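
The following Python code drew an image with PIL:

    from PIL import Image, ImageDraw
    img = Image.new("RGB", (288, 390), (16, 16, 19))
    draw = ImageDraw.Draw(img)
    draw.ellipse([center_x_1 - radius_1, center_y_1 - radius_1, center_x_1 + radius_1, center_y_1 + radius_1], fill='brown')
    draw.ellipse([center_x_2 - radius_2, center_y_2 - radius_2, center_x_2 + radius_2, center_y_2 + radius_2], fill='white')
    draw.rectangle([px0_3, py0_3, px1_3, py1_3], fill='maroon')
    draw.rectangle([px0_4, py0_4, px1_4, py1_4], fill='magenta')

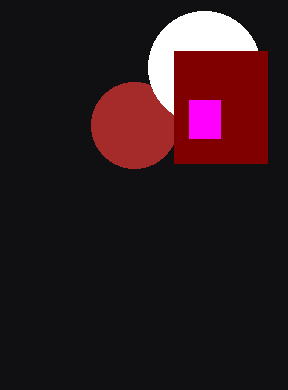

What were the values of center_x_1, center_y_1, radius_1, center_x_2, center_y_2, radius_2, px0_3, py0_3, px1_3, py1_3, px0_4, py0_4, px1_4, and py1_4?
center_x_1 = 134, center_y_1 = 125, radius_1 = 43, center_x_2 = 204, center_y_2 = 67, radius_2 = 56, px0_3 = 174, py0_3 = 51, px1_3 = 267, py1_3 = 163, px0_4 = 189, py0_4 = 100, px1_4 = 220, py1_4 = 138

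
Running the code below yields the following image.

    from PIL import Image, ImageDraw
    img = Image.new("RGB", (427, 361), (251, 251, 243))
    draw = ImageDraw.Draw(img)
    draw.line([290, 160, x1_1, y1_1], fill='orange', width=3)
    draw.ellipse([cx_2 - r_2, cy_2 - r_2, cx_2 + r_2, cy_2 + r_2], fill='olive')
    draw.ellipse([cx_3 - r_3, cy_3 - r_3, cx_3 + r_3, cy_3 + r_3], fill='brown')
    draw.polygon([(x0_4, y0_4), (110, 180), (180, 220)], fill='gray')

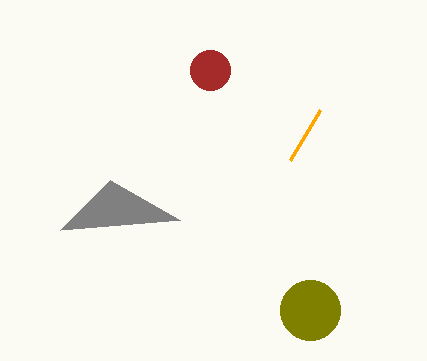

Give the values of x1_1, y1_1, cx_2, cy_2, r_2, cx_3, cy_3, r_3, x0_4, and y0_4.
x1_1 = 320
y1_1 = 110
cx_2 = 310
cy_2 = 310
r_2 = 30
cx_3 = 210
cy_3 = 70
r_3 = 20
x0_4 = 60
y0_4 = 230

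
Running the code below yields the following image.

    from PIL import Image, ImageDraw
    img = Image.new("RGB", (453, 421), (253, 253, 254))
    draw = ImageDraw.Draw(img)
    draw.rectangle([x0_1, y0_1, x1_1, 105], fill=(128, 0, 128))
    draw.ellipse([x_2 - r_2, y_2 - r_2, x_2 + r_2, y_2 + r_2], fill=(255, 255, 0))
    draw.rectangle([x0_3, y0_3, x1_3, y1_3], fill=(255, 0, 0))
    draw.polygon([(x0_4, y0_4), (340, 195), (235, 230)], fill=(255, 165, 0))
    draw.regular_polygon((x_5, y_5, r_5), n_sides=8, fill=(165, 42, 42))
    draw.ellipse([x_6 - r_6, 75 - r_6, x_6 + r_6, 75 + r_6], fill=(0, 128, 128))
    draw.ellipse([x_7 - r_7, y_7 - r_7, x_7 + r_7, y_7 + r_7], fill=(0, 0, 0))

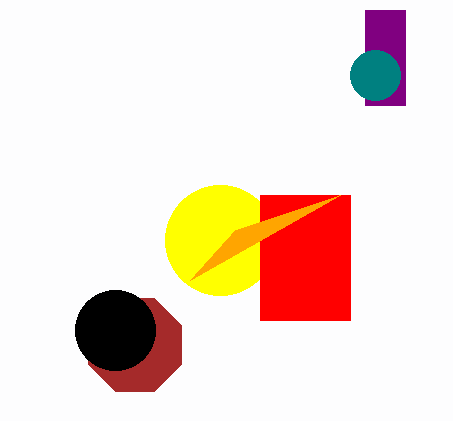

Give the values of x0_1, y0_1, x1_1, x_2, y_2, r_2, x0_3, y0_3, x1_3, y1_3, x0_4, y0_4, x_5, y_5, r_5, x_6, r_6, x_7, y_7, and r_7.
x0_1 = 365; y0_1 = 10; x1_1 = 405; x_2 = 220; y_2 = 240; r_2 = 55; x0_3 = 260; y0_3 = 195; x1_3 = 350; y1_3 = 320; x0_4 = 190; y0_4 = 280; x_5 = 135; y_5 = 345; r_5 = 50; x_6 = 375; r_6 = 25; x_7 = 115; y_7 = 330; r_7 = 40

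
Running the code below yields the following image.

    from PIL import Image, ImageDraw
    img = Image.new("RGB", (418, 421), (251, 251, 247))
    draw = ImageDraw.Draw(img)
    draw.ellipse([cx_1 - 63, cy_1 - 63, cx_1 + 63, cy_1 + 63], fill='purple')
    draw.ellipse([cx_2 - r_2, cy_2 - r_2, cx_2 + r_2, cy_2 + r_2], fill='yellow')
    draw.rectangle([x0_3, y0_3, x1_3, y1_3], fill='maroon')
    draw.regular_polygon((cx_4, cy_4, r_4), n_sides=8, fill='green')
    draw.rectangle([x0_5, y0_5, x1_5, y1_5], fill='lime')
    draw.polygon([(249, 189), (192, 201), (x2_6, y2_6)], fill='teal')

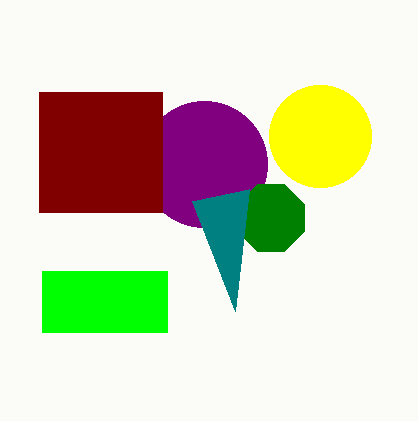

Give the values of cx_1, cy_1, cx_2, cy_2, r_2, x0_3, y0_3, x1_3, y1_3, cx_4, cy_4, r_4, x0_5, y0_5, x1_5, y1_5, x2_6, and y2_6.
cx_1 = 204
cy_1 = 164
cx_2 = 320
cy_2 = 136
r_2 = 51
x0_3 = 39
y0_3 = 92
x1_3 = 162
y1_3 = 212
cx_4 = 271
cy_4 = 218
r_4 = 36
x0_5 = 42
y0_5 = 271
x1_5 = 167
y1_5 = 332
x2_6 = 235
y2_6 = 311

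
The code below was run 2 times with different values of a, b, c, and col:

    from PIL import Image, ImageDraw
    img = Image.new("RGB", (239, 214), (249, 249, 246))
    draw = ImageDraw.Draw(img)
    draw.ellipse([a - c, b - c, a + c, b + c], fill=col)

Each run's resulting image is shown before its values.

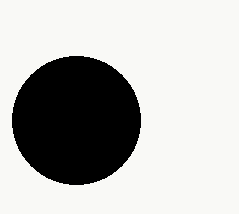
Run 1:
a = 76; b = 120; c = 64; col = 'black'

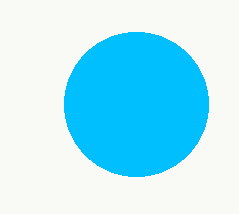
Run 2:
a = 136; b = 104; c = 72; col = 'deepskyblue'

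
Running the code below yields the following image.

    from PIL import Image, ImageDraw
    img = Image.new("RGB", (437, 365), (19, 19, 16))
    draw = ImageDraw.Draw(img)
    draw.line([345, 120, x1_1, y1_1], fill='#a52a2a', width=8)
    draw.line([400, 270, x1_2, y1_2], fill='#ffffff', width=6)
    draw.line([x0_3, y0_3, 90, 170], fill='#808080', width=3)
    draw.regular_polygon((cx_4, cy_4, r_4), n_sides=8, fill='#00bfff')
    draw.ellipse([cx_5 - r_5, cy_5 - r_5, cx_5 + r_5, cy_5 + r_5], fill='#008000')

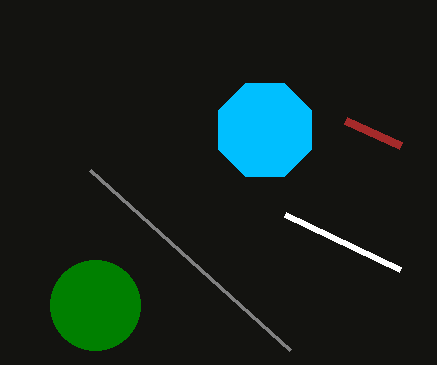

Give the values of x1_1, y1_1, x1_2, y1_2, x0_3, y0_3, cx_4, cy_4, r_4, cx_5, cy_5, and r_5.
x1_1 = 400, y1_1 = 145, x1_2 = 285, y1_2 = 215, x0_3 = 290, y0_3 = 350, cx_4 = 265, cy_4 = 130, r_4 = 50, cx_5 = 95, cy_5 = 305, r_5 = 45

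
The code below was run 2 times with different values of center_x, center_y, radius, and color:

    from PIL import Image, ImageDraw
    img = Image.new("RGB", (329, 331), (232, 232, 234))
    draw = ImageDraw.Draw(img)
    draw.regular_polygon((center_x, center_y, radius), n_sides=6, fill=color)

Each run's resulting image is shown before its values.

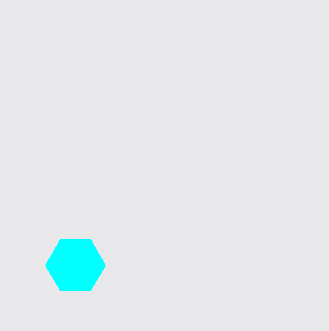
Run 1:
center_x = 75, center_y = 265, radius = 30, color = 'cyan'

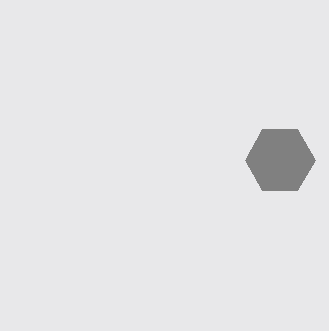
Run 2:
center_x = 280
center_y = 160
radius = 35
color = 'gray'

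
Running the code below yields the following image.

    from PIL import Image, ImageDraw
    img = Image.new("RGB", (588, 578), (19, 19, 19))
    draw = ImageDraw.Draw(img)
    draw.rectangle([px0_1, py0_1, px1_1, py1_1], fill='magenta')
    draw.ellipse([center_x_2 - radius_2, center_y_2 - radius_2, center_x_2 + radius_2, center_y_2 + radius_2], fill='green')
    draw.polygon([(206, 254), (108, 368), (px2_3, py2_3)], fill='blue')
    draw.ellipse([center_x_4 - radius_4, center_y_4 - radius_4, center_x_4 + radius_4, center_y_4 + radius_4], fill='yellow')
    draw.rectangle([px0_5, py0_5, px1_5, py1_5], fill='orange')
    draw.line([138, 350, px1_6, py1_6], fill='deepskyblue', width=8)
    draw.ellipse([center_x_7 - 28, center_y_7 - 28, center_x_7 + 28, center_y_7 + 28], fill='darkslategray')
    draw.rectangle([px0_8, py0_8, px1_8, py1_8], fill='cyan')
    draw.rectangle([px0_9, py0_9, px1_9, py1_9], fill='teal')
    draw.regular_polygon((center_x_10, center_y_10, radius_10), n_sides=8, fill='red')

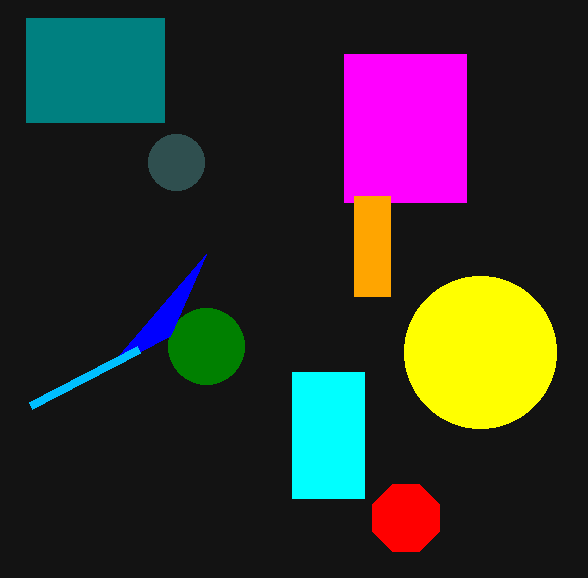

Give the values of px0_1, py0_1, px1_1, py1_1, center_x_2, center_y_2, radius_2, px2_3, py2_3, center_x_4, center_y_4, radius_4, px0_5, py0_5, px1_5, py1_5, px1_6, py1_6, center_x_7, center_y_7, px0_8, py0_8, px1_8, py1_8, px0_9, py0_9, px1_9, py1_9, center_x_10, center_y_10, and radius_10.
px0_1 = 344; py0_1 = 54; px1_1 = 466; py1_1 = 202; center_x_2 = 206; center_y_2 = 346; radius_2 = 38; px2_3 = 170; py2_3 = 336; center_x_4 = 480; center_y_4 = 352; radius_4 = 76; px0_5 = 354; py0_5 = 196; px1_5 = 390; py1_5 = 296; px1_6 = 30; py1_6 = 406; center_x_7 = 176; center_y_7 = 162; px0_8 = 292; py0_8 = 372; px1_8 = 364; py1_8 = 498; px0_9 = 26; py0_9 = 18; px1_9 = 164; py1_9 = 122; center_x_10 = 406; center_y_10 = 518; radius_10 = 36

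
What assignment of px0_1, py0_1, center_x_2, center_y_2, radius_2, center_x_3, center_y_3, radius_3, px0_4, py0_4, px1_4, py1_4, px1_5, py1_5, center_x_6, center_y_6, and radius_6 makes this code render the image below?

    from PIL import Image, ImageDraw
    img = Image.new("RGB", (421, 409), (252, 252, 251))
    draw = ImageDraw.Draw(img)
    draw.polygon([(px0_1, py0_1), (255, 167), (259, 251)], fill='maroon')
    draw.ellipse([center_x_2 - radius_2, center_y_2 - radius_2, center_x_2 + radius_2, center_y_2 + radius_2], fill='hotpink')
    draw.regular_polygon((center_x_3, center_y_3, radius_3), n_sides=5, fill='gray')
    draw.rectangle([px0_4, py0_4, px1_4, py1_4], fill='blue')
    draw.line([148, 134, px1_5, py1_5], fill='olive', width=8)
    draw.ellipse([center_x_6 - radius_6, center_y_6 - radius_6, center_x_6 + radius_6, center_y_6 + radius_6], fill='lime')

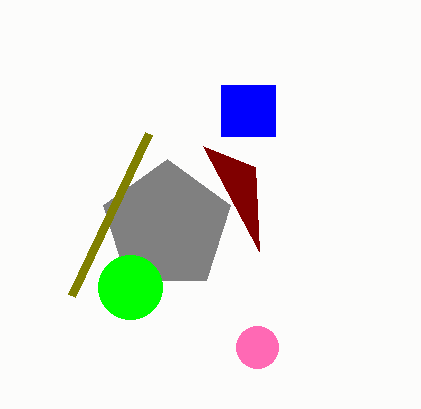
px0_1 = 203; py0_1 = 146; center_x_2 = 257; center_y_2 = 347; radius_2 = 21; center_x_3 = 167; center_y_3 = 226; radius_3 = 67; px0_4 = 221; py0_4 = 85; px1_4 = 275; py1_4 = 136; px1_5 = 71; py1_5 = 296; center_x_6 = 130; center_y_6 = 287; radius_6 = 32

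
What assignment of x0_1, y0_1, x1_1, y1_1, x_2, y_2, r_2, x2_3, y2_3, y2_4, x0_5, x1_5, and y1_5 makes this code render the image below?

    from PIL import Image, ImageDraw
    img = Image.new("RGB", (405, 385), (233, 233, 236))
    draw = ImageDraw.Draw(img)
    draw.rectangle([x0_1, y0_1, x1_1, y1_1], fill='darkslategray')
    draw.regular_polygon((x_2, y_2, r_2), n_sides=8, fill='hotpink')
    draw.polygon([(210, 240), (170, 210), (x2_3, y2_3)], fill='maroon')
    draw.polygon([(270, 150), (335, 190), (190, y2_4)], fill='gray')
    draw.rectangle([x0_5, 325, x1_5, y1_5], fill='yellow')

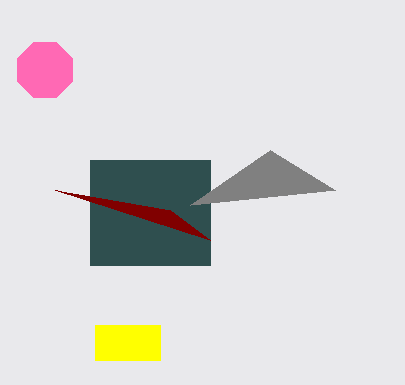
x0_1 = 90, y0_1 = 160, x1_1 = 210, y1_1 = 265, x_2 = 45, y_2 = 70, r_2 = 30, x2_3 = 55, y2_3 = 190, y2_4 = 205, x0_5 = 95, x1_5 = 160, y1_5 = 360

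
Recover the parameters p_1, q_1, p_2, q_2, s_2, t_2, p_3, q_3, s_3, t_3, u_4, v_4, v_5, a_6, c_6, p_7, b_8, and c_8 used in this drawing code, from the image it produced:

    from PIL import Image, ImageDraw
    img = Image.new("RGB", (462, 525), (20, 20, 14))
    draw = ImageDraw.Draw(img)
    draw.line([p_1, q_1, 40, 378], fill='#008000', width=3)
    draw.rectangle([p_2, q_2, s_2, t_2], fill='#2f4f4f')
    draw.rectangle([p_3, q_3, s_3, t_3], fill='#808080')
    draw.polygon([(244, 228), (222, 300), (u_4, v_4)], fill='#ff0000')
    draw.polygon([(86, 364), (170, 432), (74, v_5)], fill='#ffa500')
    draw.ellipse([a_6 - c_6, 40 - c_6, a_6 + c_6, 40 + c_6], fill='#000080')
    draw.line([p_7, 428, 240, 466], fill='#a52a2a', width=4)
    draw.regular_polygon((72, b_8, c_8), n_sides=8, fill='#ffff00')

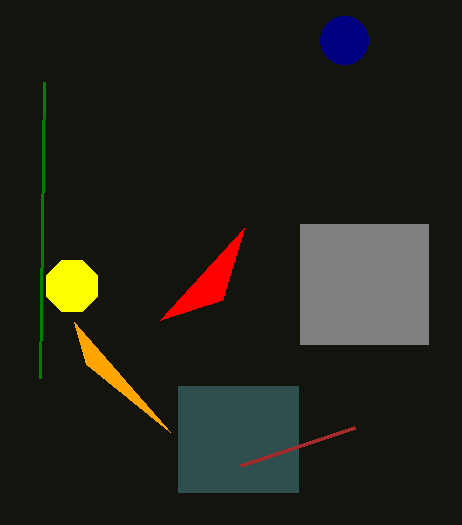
p_1 = 44, q_1 = 82, p_2 = 178, q_2 = 386, s_2 = 298, t_2 = 492, p_3 = 300, q_3 = 224, s_3 = 428, t_3 = 344, u_4 = 160, v_4 = 320, v_5 = 322, a_6 = 344, c_6 = 24, p_7 = 354, b_8 = 286, c_8 = 28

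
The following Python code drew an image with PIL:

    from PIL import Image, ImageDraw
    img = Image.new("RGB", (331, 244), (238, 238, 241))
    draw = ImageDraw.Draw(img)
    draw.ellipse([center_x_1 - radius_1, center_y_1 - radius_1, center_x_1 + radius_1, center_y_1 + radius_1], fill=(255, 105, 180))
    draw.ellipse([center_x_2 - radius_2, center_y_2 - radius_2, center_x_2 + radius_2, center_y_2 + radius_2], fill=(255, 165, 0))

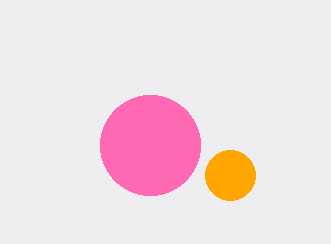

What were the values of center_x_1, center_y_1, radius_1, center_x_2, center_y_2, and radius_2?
center_x_1 = 150; center_y_1 = 145; radius_1 = 50; center_x_2 = 230; center_y_2 = 175; radius_2 = 25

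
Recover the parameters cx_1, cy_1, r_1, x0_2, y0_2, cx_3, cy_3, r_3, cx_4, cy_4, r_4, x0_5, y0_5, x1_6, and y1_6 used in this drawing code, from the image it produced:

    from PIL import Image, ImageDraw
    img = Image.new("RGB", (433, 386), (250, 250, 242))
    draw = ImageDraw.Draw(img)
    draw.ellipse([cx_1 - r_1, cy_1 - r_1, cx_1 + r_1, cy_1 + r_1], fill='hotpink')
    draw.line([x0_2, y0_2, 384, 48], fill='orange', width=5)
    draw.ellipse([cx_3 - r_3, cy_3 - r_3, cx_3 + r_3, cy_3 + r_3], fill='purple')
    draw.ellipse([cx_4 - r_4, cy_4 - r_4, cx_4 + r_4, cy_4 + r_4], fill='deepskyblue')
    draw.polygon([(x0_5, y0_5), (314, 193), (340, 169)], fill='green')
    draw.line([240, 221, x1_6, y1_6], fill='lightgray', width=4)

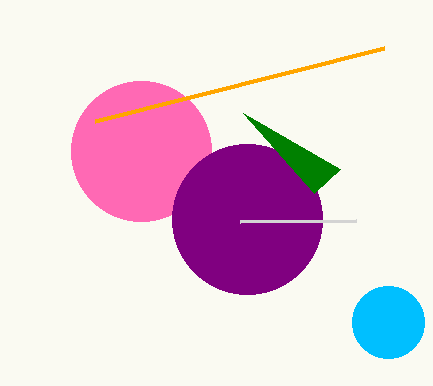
cx_1 = 141
cy_1 = 151
r_1 = 70
x0_2 = 95
y0_2 = 121
cx_3 = 247
cy_3 = 219
r_3 = 75
cx_4 = 388
cy_4 = 322
r_4 = 36
x0_5 = 243
y0_5 = 113
x1_6 = 356
y1_6 = 220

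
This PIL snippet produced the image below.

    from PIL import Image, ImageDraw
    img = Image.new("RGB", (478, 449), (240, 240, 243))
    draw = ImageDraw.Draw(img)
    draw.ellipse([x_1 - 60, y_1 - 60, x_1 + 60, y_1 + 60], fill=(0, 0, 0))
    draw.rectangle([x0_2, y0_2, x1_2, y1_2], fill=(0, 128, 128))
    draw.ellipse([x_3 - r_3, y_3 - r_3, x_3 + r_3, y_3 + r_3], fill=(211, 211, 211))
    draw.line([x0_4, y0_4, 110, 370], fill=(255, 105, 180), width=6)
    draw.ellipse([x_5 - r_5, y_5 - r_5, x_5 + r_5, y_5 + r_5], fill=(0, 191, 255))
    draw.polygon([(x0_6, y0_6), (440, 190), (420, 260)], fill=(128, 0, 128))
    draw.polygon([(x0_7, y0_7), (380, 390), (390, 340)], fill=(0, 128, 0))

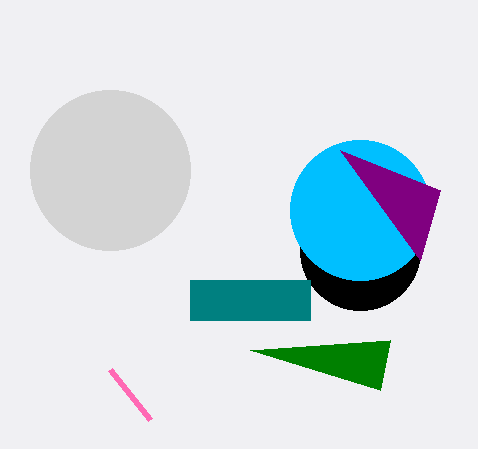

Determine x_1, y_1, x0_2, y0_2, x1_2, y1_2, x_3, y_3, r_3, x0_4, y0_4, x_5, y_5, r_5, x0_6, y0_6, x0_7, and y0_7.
x_1 = 360, y_1 = 250, x0_2 = 190, y0_2 = 280, x1_2 = 310, y1_2 = 320, x_3 = 110, y_3 = 170, r_3 = 80, x0_4 = 150, y0_4 = 420, x_5 = 360, y_5 = 210, r_5 = 70, x0_6 = 340, y0_6 = 150, x0_7 = 250, y0_7 = 350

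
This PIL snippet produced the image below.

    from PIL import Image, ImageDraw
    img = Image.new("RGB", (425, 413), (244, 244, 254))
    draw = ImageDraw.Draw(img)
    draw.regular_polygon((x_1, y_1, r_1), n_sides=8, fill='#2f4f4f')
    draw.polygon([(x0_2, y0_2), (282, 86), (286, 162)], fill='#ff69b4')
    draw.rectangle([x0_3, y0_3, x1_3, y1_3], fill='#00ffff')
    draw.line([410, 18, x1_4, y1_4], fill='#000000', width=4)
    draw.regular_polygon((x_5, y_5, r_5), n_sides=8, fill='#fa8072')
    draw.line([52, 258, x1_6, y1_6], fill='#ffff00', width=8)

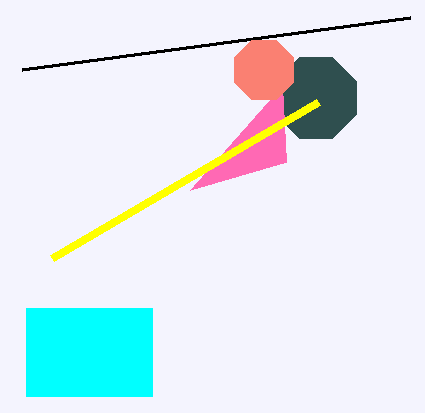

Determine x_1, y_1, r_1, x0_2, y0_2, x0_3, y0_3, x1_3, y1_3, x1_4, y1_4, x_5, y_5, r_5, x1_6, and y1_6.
x_1 = 316, y_1 = 98, r_1 = 44, x0_2 = 190, y0_2 = 190, x0_3 = 26, y0_3 = 308, x1_3 = 152, y1_3 = 396, x1_4 = 22, y1_4 = 70, x_5 = 264, y_5 = 70, r_5 = 32, x1_6 = 318, y1_6 = 102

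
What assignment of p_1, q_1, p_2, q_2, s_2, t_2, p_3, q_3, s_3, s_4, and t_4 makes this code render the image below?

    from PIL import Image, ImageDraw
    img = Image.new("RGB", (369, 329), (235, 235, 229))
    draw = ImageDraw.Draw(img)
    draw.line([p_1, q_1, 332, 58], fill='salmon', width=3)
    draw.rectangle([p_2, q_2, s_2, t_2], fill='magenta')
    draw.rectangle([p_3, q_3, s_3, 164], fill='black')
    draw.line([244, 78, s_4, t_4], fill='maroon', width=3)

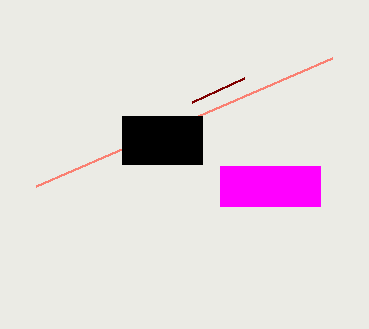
p_1 = 36; q_1 = 186; p_2 = 220; q_2 = 166; s_2 = 320; t_2 = 206; p_3 = 122; q_3 = 116; s_3 = 202; s_4 = 192; t_4 = 102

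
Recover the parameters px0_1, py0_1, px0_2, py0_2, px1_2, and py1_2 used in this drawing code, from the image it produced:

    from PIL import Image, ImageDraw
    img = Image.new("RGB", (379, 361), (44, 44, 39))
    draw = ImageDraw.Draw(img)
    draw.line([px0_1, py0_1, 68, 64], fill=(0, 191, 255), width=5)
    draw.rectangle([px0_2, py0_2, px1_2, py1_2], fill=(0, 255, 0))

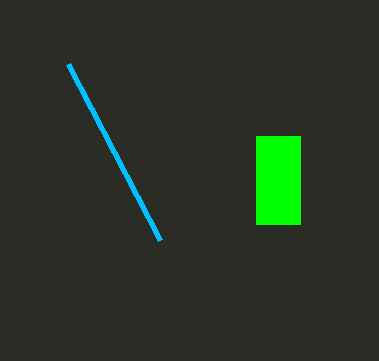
px0_1 = 160
py0_1 = 240
px0_2 = 256
py0_2 = 136
px1_2 = 300
py1_2 = 224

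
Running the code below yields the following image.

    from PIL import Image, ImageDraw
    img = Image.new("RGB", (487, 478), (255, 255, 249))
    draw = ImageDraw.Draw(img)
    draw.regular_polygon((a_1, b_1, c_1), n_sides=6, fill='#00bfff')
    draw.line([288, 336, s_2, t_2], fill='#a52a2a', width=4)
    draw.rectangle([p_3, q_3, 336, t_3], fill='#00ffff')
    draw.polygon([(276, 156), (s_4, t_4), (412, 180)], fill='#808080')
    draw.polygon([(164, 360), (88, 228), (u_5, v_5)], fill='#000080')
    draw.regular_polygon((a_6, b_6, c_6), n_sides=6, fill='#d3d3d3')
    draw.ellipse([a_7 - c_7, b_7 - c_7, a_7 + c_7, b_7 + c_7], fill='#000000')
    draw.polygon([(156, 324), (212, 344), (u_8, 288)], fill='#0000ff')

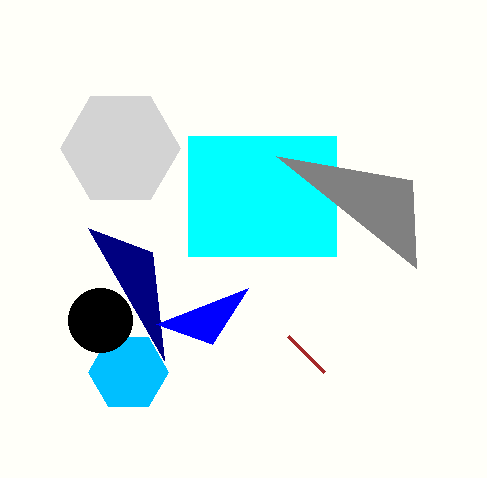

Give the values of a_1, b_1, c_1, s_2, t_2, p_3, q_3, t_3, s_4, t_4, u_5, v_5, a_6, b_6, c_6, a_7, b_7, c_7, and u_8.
a_1 = 128
b_1 = 372
c_1 = 40
s_2 = 324
t_2 = 372
p_3 = 188
q_3 = 136
t_3 = 256
s_4 = 416
t_4 = 268
u_5 = 152
v_5 = 252
a_6 = 120
b_6 = 148
c_6 = 60
a_7 = 100
b_7 = 320
c_7 = 32
u_8 = 248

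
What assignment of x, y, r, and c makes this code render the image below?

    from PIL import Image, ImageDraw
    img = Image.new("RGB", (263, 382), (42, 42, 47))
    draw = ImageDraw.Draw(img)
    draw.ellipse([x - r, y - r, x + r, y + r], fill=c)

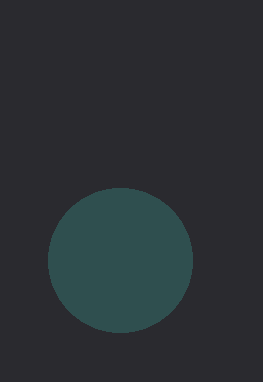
x = 120; y = 260; r = 72; c = 'darkslategray'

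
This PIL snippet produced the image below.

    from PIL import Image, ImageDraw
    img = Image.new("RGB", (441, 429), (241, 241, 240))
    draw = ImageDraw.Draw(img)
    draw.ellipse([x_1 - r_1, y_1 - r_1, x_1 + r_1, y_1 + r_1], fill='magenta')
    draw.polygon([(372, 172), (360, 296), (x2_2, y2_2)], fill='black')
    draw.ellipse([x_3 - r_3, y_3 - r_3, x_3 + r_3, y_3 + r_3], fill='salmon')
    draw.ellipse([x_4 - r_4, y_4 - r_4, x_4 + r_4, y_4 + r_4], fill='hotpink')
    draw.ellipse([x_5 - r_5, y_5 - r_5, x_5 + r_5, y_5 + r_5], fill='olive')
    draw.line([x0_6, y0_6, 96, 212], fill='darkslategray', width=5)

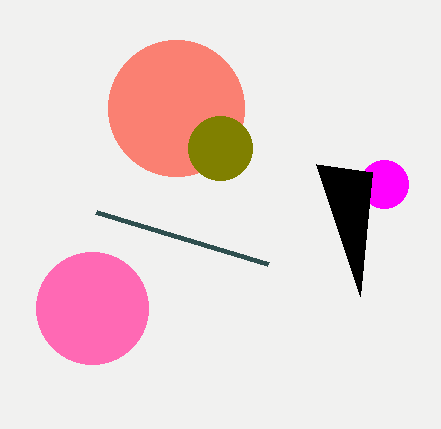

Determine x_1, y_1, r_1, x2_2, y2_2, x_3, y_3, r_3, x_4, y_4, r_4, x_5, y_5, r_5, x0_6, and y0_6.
x_1 = 384
y_1 = 184
r_1 = 24
x2_2 = 316
y2_2 = 164
x_3 = 176
y_3 = 108
r_3 = 68
x_4 = 92
y_4 = 308
r_4 = 56
x_5 = 220
y_5 = 148
r_5 = 32
x0_6 = 268
y0_6 = 264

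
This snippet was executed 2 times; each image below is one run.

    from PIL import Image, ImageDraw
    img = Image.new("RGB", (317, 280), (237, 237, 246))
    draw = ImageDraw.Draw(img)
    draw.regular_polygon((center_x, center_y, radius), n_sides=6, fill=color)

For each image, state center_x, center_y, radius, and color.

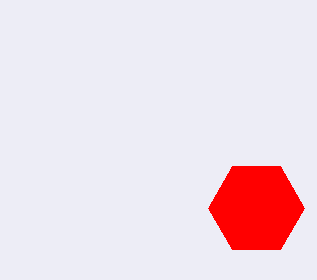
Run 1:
center_x = 256
center_y = 208
radius = 48
color = 'red'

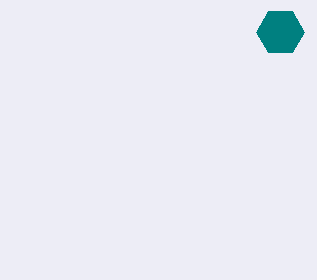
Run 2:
center_x = 280, center_y = 32, radius = 24, color = 'teal'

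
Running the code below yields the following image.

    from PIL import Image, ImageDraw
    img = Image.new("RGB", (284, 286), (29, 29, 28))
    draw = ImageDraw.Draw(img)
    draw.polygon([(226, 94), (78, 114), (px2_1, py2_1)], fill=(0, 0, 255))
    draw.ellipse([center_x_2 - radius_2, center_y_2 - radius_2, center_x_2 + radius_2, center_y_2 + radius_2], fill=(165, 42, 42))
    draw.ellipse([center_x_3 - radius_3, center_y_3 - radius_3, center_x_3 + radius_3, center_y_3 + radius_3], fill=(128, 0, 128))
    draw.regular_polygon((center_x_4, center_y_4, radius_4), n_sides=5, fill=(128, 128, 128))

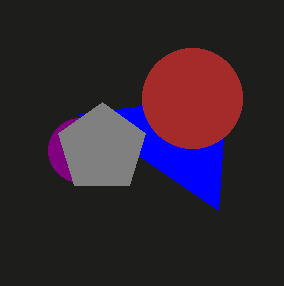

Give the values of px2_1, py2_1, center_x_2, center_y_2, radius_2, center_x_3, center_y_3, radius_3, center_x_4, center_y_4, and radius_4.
px2_1 = 218
py2_1 = 210
center_x_2 = 192
center_y_2 = 98
radius_2 = 50
center_x_3 = 80
center_y_3 = 150
radius_3 = 32
center_x_4 = 102
center_y_4 = 148
radius_4 = 46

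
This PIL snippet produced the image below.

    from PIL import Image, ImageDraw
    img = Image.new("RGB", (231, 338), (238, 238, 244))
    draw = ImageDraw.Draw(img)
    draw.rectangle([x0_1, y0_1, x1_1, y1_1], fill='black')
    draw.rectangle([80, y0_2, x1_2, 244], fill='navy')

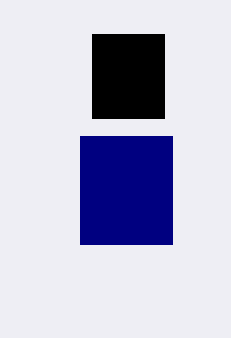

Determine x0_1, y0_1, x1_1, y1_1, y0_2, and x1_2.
x0_1 = 92, y0_1 = 34, x1_1 = 164, y1_1 = 118, y0_2 = 136, x1_2 = 172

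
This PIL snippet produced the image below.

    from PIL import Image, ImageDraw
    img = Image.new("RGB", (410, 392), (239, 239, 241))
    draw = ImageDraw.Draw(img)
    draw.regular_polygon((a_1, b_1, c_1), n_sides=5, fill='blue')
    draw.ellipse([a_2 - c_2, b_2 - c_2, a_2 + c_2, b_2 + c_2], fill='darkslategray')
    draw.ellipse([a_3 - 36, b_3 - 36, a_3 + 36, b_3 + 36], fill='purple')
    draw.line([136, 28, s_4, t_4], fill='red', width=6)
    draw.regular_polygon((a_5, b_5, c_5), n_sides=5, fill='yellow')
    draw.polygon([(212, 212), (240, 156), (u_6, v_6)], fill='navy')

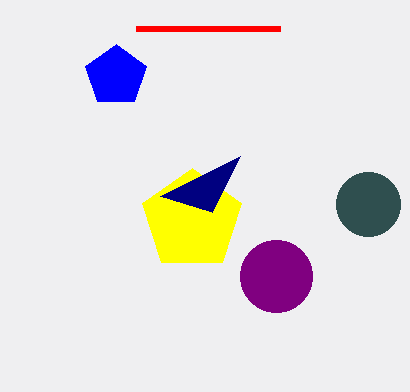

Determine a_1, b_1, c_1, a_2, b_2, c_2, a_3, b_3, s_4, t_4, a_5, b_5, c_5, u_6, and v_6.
a_1 = 116; b_1 = 76; c_1 = 32; a_2 = 368; b_2 = 204; c_2 = 32; a_3 = 276; b_3 = 276; s_4 = 280; t_4 = 28; a_5 = 192; b_5 = 220; c_5 = 52; u_6 = 160; v_6 = 196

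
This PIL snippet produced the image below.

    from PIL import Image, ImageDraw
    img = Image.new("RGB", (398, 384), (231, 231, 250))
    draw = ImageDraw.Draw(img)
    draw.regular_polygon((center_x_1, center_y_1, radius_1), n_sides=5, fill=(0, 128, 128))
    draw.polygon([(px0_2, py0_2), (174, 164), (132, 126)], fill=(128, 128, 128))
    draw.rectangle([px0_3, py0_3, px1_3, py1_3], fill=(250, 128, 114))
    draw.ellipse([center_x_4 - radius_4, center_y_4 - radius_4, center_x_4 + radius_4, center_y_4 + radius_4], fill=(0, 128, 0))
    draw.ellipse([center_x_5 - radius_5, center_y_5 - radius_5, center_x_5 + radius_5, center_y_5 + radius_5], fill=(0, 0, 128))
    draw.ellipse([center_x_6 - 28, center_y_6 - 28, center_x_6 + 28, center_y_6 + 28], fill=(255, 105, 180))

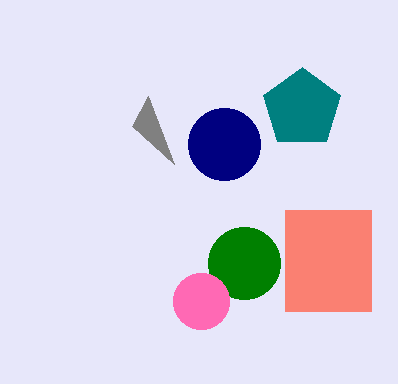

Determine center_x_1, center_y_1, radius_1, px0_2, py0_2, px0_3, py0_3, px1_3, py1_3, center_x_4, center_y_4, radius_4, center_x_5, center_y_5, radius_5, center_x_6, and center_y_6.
center_x_1 = 302, center_y_1 = 108, radius_1 = 41, px0_2 = 148, py0_2 = 96, px0_3 = 285, py0_3 = 210, px1_3 = 371, py1_3 = 311, center_x_4 = 244, center_y_4 = 263, radius_4 = 36, center_x_5 = 224, center_y_5 = 144, radius_5 = 36, center_x_6 = 201, center_y_6 = 301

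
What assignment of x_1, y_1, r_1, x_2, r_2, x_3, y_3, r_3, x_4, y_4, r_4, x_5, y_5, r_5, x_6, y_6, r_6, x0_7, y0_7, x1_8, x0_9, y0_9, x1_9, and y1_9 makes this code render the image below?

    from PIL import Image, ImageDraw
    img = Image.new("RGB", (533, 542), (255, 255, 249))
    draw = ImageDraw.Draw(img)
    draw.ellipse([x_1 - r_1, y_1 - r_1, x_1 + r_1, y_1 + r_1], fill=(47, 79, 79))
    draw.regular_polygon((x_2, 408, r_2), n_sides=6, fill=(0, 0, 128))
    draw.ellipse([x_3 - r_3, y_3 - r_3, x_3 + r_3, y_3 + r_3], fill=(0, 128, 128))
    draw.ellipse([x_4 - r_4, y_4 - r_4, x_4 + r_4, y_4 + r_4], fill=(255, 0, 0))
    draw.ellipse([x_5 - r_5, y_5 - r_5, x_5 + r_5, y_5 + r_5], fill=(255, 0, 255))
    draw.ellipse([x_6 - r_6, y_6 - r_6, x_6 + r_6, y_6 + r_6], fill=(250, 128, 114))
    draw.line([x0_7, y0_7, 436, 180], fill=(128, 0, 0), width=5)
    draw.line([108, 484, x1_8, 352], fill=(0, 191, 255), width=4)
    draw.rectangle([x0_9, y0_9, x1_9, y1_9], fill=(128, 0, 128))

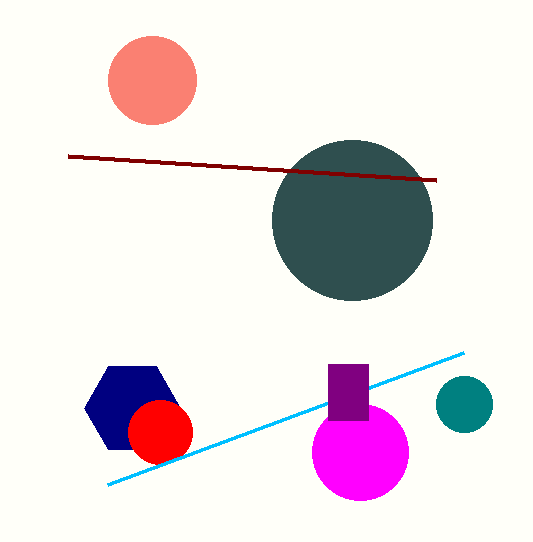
x_1 = 352, y_1 = 220, r_1 = 80, x_2 = 132, r_2 = 48, x_3 = 464, y_3 = 404, r_3 = 28, x_4 = 160, y_4 = 432, r_4 = 32, x_5 = 360, y_5 = 452, r_5 = 48, x_6 = 152, y_6 = 80, r_6 = 44, x0_7 = 68, y0_7 = 156, x1_8 = 464, x0_9 = 328, y0_9 = 364, x1_9 = 368, y1_9 = 420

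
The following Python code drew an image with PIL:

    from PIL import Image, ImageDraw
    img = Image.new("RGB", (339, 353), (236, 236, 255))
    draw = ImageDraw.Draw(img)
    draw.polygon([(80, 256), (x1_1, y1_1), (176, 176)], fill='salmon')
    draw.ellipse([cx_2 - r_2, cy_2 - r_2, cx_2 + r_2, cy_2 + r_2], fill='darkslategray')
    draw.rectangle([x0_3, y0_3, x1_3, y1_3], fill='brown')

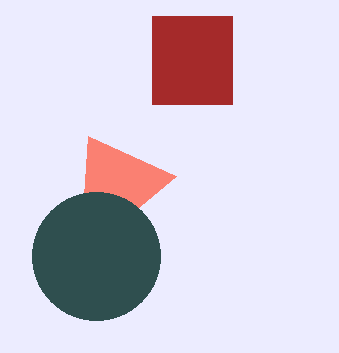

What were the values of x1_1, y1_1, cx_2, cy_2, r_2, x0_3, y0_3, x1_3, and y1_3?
x1_1 = 88
y1_1 = 136
cx_2 = 96
cy_2 = 256
r_2 = 64
x0_3 = 152
y0_3 = 16
x1_3 = 232
y1_3 = 104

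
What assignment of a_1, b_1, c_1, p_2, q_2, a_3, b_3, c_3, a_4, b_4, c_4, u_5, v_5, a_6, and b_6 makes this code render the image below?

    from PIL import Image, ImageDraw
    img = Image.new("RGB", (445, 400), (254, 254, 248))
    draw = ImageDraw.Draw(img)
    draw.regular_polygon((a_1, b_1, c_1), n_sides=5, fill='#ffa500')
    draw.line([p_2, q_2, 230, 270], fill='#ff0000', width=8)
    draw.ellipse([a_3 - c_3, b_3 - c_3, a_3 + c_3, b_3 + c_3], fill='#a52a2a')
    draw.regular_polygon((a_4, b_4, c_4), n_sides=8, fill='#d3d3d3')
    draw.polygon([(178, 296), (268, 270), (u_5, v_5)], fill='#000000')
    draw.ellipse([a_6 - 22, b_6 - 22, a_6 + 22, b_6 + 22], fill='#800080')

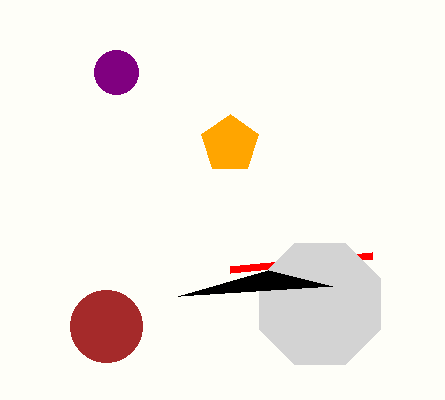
a_1 = 230
b_1 = 144
c_1 = 30
p_2 = 372
q_2 = 256
a_3 = 106
b_3 = 326
c_3 = 36
a_4 = 320
b_4 = 304
c_4 = 66
u_5 = 332
v_5 = 286
a_6 = 116
b_6 = 72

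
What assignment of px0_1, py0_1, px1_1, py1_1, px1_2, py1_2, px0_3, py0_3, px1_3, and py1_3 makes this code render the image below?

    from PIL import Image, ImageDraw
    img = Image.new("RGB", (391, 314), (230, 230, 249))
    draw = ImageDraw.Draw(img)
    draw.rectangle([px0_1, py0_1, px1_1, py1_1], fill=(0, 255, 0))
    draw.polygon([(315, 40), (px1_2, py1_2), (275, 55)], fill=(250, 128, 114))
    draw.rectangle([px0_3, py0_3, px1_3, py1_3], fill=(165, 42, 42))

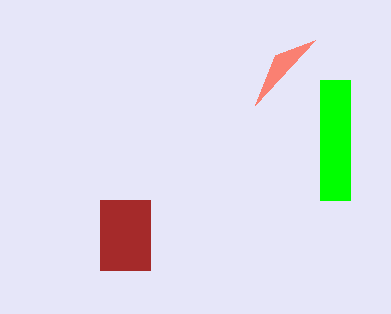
px0_1 = 320
py0_1 = 80
px1_1 = 350
py1_1 = 200
px1_2 = 255
py1_2 = 105
px0_3 = 100
py0_3 = 200
px1_3 = 150
py1_3 = 270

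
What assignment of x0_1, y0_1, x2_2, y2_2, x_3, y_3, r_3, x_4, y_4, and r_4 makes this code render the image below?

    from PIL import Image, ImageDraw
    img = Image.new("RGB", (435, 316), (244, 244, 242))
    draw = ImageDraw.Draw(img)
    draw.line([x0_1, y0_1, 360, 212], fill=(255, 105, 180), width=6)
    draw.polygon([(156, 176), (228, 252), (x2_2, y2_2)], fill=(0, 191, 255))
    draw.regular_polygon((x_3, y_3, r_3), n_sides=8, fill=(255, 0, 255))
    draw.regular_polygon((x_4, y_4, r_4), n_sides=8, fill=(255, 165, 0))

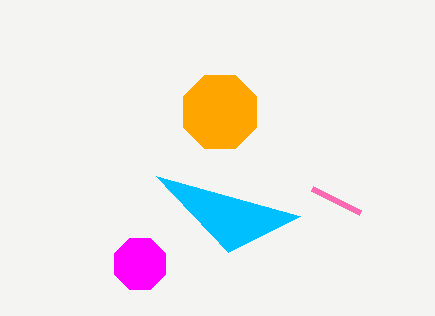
x0_1 = 312; y0_1 = 188; x2_2 = 300; y2_2 = 216; x_3 = 140; y_3 = 264; r_3 = 28; x_4 = 220; y_4 = 112; r_4 = 40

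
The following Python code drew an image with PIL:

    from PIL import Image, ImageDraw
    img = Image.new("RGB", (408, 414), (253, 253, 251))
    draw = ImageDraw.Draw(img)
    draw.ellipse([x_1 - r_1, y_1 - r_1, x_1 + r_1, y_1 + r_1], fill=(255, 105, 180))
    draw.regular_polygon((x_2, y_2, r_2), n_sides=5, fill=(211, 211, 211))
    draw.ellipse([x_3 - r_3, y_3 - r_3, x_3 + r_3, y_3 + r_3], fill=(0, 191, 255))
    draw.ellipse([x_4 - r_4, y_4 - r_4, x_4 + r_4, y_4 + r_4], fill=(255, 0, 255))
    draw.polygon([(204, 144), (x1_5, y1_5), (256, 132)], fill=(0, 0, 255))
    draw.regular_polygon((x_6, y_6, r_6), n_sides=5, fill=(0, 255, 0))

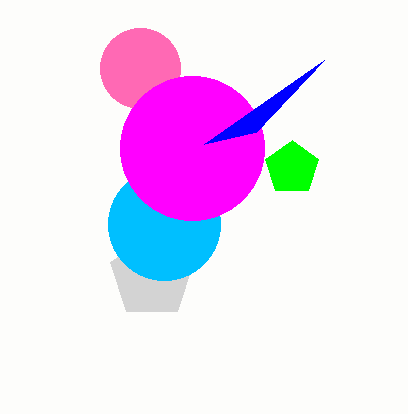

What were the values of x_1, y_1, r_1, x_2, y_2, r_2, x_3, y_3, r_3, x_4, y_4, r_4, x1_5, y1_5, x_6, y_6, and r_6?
x_1 = 140, y_1 = 68, r_1 = 40, x_2 = 152, y_2 = 276, r_2 = 44, x_3 = 164, y_3 = 224, r_3 = 56, x_4 = 192, y_4 = 148, r_4 = 72, x1_5 = 324, y1_5 = 60, x_6 = 292, y_6 = 168, r_6 = 28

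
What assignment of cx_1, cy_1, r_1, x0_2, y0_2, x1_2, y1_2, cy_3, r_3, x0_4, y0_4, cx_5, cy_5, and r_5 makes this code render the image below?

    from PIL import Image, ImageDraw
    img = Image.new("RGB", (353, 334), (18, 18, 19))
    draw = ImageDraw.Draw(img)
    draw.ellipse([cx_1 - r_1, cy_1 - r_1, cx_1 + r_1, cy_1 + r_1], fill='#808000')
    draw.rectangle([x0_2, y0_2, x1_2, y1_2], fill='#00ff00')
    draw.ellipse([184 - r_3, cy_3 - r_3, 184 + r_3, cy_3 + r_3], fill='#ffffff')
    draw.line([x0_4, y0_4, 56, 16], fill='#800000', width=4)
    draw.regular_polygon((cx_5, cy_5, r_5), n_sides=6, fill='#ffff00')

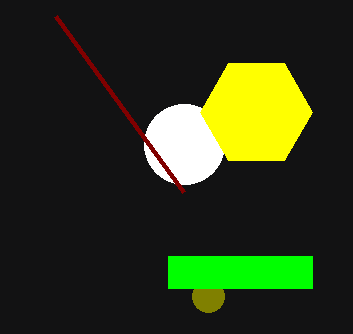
cx_1 = 208; cy_1 = 296; r_1 = 16; x0_2 = 168; y0_2 = 256; x1_2 = 312; y1_2 = 288; cy_3 = 144; r_3 = 40; x0_4 = 184; y0_4 = 192; cx_5 = 256; cy_5 = 112; r_5 = 56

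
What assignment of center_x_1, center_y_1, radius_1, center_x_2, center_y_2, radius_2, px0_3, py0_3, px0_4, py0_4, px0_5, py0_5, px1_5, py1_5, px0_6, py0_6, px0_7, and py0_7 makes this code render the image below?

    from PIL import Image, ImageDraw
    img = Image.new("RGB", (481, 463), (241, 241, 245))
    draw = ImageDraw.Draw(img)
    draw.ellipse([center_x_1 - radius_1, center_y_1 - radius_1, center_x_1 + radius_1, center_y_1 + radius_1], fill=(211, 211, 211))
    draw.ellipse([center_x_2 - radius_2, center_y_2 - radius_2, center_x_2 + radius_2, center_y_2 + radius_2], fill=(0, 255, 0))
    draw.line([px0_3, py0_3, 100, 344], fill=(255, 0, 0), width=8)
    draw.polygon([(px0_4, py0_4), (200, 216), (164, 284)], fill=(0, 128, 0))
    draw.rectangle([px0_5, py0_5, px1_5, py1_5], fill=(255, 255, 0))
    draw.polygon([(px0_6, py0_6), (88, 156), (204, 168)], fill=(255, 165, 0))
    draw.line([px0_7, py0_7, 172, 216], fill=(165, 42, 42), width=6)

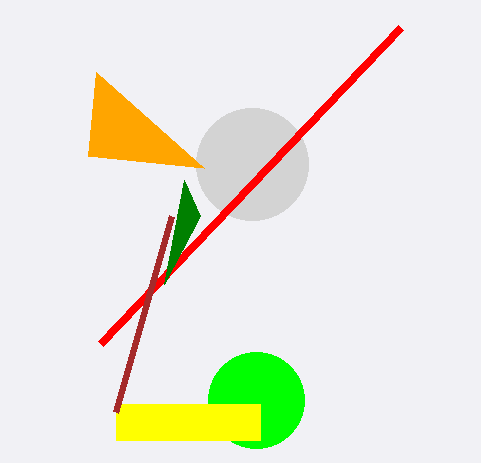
center_x_1 = 252; center_y_1 = 164; radius_1 = 56; center_x_2 = 256; center_y_2 = 400; radius_2 = 48; px0_3 = 400; py0_3 = 28; px0_4 = 184; py0_4 = 180; px0_5 = 116; py0_5 = 404; px1_5 = 260; py1_5 = 440; px0_6 = 96; py0_6 = 72; px0_7 = 116; py0_7 = 412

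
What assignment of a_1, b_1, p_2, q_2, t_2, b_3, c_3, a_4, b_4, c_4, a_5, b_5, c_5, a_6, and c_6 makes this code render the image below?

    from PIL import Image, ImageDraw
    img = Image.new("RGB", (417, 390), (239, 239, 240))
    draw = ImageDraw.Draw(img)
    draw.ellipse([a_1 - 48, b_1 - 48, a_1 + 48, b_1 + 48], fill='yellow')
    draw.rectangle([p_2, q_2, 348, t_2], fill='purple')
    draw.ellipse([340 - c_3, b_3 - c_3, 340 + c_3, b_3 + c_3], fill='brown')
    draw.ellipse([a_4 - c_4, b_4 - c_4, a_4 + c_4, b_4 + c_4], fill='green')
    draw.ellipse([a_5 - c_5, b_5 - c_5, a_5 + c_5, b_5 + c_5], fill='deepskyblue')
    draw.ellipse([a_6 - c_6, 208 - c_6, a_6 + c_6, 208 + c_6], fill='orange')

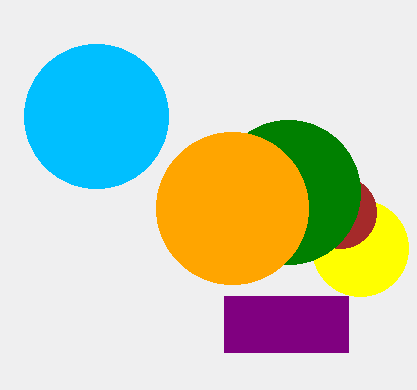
a_1 = 360, b_1 = 248, p_2 = 224, q_2 = 296, t_2 = 352, b_3 = 212, c_3 = 36, a_4 = 288, b_4 = 192, c_4 = 72, a_5 = 96, b_5 = 116, c_5 = 72, a_6 = 232, c_6 = 76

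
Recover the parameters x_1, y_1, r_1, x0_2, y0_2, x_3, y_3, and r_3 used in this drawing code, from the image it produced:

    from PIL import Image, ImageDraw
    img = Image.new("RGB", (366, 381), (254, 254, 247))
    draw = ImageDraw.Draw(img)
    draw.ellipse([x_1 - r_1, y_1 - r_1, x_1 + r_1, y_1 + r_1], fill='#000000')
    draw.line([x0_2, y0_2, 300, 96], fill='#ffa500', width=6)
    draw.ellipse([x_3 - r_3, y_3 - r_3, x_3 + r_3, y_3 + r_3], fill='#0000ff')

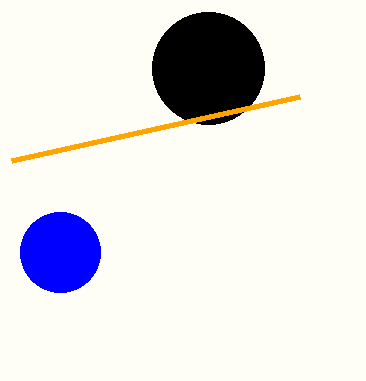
x_1 = 208; y_1 = 68; r_1 = 56; x0_2 = 12; y0_2 = 160; x_3 = 60; y_3 = 252; r_3 = 40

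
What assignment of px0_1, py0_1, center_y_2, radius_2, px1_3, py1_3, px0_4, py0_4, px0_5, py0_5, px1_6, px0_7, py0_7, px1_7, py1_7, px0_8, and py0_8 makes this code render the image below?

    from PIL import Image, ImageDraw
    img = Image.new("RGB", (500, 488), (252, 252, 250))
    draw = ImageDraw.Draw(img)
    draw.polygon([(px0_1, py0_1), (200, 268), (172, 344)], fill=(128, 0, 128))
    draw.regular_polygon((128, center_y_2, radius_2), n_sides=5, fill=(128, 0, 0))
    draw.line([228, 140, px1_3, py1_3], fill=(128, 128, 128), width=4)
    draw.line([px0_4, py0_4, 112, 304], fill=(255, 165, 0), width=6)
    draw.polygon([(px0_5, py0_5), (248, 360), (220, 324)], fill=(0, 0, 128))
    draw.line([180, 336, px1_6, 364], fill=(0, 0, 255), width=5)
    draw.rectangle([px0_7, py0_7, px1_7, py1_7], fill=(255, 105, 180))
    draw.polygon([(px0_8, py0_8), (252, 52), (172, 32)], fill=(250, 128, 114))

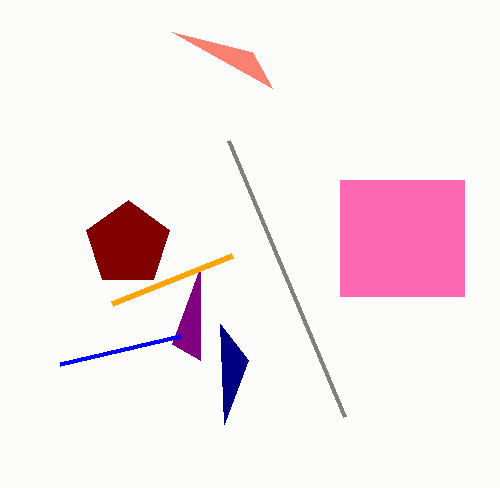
px0_1 = 200, py0_1 = 360, center_y_2 = 244, radius_2 = 44, px1_3 = 344, py1_3 = 416, px0_4 = 232, py0_4 = 256, px0_5 = 224, py0_5 = 424, px1_6 = 60, px0_7 = 340, py0_7 = 180, px1_7 = 464, py1_7 = 296, px0_8 = 272, py0_8 = 88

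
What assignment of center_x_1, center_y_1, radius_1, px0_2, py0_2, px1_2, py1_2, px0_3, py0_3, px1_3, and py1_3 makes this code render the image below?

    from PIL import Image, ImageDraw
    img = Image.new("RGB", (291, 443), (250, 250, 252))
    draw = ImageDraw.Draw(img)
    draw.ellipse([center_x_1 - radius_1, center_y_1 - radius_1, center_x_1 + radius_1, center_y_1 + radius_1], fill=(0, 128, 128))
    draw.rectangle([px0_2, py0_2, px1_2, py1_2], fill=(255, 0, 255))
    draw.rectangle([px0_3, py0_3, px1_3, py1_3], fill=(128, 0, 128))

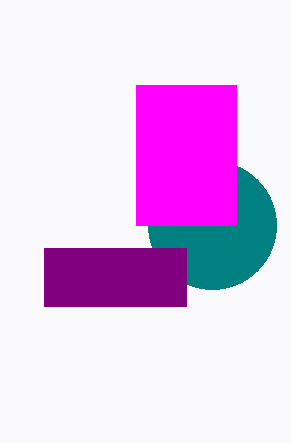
center_x_1 = 212
center_y_1 = 225
radius_1 = 64
px0_2 = 136
py0_2 = 85
px1_2 = 236
py1_2 = 225
px0_3 = 44
py0_3 = 248
px1_3 = 186
py1_3 = 306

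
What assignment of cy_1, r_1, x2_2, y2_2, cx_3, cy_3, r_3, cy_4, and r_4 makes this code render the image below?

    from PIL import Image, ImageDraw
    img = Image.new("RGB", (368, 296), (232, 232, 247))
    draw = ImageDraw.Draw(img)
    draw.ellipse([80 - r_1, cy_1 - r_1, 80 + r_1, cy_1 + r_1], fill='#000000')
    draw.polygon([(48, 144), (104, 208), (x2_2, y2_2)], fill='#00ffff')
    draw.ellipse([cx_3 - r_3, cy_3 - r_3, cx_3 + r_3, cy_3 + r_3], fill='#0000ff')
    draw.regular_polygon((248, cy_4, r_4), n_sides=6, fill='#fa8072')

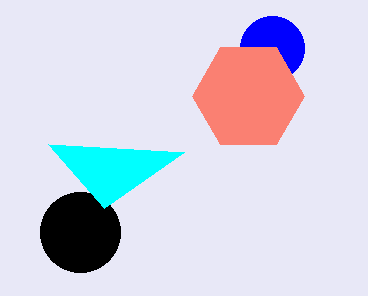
cy_1 = 232
r_1 = 40
x2_2 = 184
y2_2 = 152
cx_3 = 272
cy_3 = 48
r_3 = 32
cy_4 = 96
r_4 = 56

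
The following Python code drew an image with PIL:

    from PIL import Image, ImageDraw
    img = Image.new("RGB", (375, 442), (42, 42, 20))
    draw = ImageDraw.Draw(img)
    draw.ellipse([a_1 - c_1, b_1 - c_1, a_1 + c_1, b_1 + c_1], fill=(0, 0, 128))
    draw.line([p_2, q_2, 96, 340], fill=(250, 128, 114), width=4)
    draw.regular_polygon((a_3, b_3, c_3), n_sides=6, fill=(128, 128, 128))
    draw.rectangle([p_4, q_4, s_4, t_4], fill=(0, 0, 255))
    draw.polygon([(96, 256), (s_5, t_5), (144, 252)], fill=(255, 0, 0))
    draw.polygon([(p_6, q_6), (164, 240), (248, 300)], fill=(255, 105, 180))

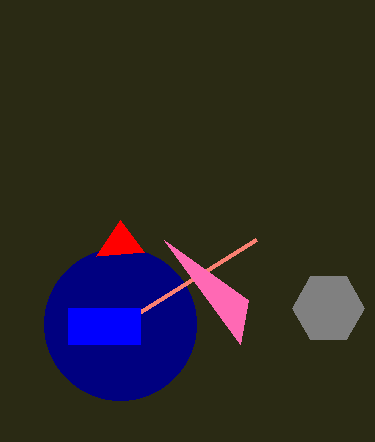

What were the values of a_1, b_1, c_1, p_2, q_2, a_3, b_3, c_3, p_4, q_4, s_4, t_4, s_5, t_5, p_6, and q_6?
a_1 = 120
b_1 = 324
c_1 = 76
p_2 = 256
q_2 = 240
a_3 = 328
b_3 = 308
c_3 = 36
p_4 = 68
q_4 = 308
s_4 = 140
t_4 = 344
s_5 = 120
t_5 = 220
p_6 = 240
q_6 = 344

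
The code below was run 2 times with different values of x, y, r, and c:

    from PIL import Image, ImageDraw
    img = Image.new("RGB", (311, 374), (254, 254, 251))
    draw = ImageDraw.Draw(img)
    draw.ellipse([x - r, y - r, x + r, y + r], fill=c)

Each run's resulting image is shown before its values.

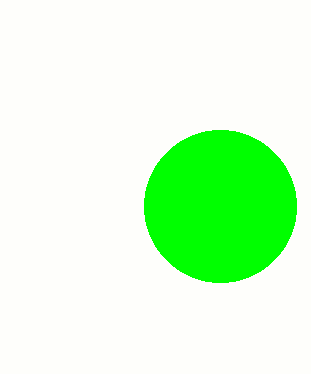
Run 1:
x = 220; y = 206; r = 76; c = 'lime'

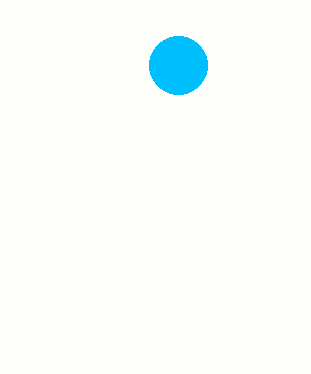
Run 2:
x = 178
y = 65
r = 29
c = 'deepskyblue'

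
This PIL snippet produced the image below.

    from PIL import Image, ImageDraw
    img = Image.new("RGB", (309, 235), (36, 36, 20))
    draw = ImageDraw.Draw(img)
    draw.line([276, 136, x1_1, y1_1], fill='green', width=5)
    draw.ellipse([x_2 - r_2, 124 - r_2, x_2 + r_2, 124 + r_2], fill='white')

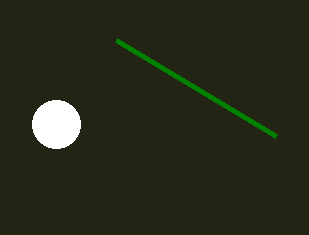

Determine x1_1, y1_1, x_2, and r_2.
x1_1 = 116, y1_1 = 40, x_2 = 56, r_2 = 24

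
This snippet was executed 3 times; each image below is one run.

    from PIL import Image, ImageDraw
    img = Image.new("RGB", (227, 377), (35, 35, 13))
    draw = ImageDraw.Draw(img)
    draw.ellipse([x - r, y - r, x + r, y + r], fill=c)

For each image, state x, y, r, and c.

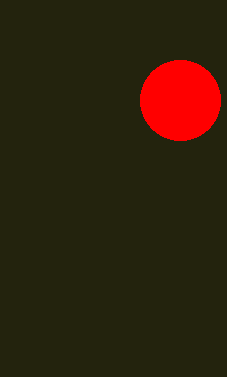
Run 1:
x = 180; y = 100; r = 40; c = 'red'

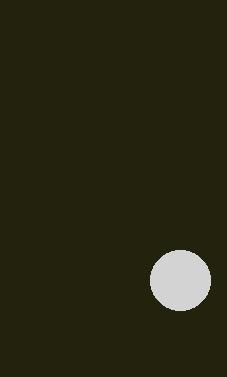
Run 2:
x = 180; y = 280; r = 30; c = 'lightgray'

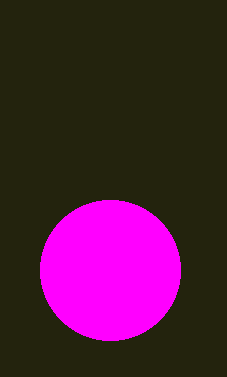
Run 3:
x = 110, y = 270, r = 70, c = 'magenta'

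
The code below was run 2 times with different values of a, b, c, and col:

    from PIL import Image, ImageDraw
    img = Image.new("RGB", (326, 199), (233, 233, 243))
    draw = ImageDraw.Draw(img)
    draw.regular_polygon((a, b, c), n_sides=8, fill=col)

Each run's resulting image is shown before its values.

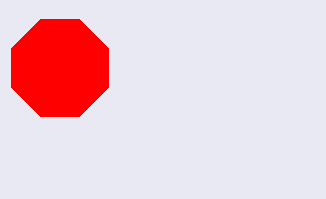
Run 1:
a = 60
b = 68
c = 52
col = 'red'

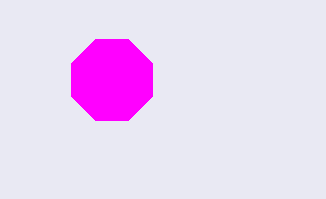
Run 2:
a = 112, b = 80, c = 44, col = 'magenta'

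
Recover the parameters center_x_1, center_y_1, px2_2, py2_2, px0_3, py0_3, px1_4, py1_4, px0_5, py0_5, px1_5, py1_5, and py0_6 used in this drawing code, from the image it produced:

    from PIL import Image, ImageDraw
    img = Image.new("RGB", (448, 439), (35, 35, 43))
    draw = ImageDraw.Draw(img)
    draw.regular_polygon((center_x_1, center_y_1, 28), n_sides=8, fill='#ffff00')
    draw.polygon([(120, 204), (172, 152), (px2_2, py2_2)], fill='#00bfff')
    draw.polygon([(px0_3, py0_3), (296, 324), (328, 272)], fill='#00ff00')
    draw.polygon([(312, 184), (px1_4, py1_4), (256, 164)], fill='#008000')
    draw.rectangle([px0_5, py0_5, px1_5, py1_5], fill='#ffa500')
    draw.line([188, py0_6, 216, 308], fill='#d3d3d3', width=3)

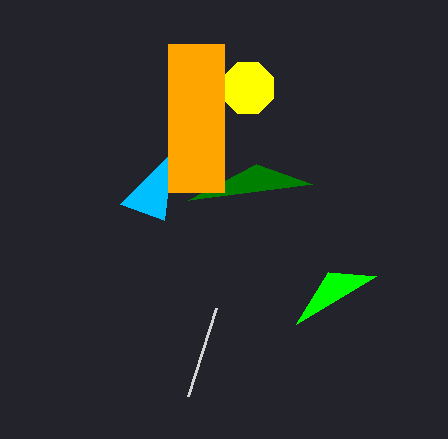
center_x_1 = 248, center_y_1 = 88, px2_2 = 164, py2_2 = 220, px0_3 = 376, py0_3 = 276, px1_4 = 188, py1_4 = 200, px0_5 = 168, py0_5 = 44, px1_5 = 224, py1_5 = 192, py0_6 = 396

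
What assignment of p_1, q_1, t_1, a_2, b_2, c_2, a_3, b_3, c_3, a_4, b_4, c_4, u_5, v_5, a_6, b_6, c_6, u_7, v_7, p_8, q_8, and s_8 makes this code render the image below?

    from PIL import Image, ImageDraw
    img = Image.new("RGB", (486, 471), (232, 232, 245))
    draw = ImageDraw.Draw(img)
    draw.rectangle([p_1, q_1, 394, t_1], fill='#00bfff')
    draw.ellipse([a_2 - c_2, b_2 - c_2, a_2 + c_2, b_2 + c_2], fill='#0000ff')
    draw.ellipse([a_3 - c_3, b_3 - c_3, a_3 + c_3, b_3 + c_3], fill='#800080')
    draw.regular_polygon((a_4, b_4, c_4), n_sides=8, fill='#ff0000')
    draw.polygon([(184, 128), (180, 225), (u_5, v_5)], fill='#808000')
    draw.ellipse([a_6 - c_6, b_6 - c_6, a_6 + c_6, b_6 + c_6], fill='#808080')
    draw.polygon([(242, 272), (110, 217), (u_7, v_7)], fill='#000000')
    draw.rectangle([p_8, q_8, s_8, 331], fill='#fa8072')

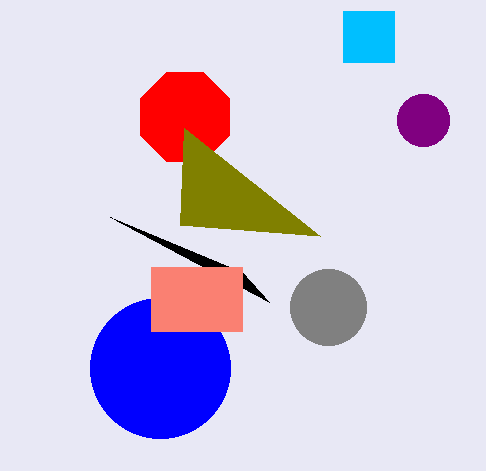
p_1 = 343
q_1 = 11
t_1 = 62
a_2 = 160
b_2 = 368
c_2 = 70
a_3 = 423
b_3 = 120
c_3 = 26
a_4 = 185
b_4 = 117
c_4 = 48
u_5 = 320
v_5 = 236
a_6 = 328
b_6 = 307
c_6 = 38
u_7 = 269
v_7 = 302
p_8 = 151
q_8 = 267
s_8 = 242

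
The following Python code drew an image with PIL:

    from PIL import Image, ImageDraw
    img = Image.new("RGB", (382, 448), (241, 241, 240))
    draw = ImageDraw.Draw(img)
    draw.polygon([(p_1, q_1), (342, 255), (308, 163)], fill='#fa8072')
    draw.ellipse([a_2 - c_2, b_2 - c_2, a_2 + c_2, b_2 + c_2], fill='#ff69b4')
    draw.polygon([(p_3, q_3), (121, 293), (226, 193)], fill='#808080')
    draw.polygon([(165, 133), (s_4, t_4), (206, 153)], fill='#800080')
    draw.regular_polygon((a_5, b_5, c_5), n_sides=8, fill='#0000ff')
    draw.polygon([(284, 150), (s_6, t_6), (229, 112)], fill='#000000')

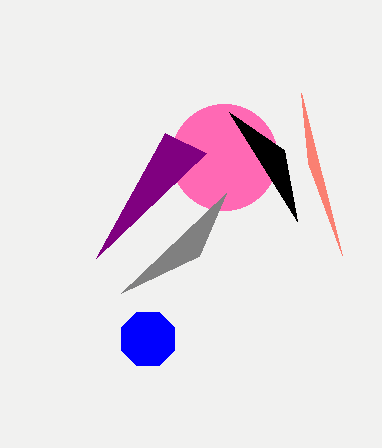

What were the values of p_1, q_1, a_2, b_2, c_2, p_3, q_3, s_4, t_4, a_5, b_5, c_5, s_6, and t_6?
p_1 = 301, q_1 = 93, a_2 = 224, b_2 = 157, c_2 = 53, p_3 = 199, q_3 = 256, s_4 = 96, t_4 = 258, a_5 = 148, b_5 = 339, c_5 = 29, s_6 = 297, t_6 = 221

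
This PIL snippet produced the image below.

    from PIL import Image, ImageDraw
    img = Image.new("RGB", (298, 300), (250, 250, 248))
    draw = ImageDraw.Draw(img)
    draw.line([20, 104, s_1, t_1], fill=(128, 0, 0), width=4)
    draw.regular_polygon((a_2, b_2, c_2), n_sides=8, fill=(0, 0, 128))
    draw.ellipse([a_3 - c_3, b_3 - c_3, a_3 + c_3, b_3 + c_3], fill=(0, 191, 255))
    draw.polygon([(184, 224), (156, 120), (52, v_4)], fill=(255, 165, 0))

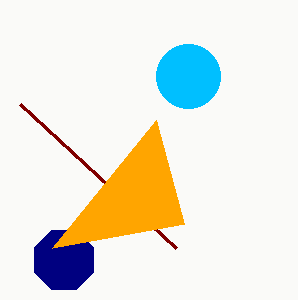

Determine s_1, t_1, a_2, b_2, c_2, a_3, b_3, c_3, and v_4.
s_1 = 176; t_1 = 248; a_2 = 64; b_2 = 260; c_2 = 32; a_3 = 188; b_3 = 76; c_3 = 32; v_4 = 248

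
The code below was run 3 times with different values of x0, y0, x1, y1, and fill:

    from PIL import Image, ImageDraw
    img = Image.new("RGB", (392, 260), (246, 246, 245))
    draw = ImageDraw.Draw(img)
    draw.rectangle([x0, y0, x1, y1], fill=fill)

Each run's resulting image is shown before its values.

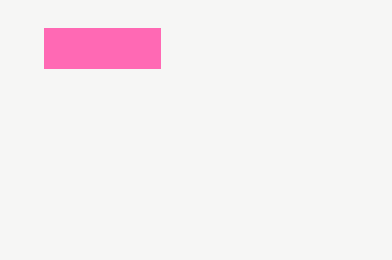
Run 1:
x0 = 44; y0 = 28; x1 = 160; y1 = 68; fill = 'hotpink'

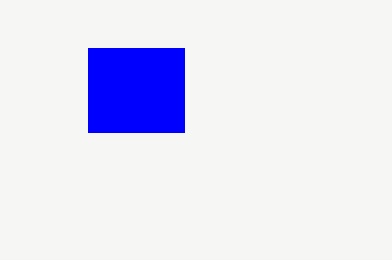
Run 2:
x0 = 88
y0 = 48
x1 = 184
y1 = 132
fill = 'blue'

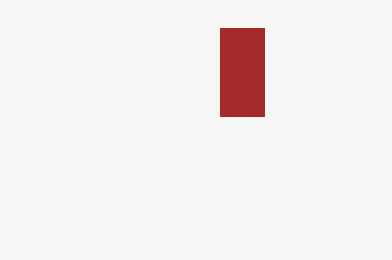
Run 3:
x0 = 220
y0 = 28
x1 = 264
y1 = 116
fill = 'brown'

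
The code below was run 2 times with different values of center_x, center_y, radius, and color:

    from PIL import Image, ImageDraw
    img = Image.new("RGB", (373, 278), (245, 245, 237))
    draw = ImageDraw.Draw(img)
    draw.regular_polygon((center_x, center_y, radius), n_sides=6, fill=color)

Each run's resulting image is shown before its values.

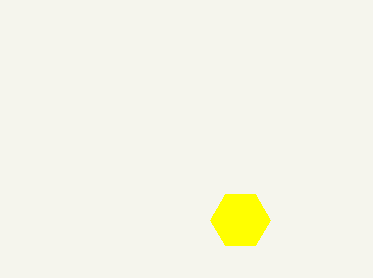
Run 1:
center_x = 240, center_y = 220, radius = 30, color = 'yellow'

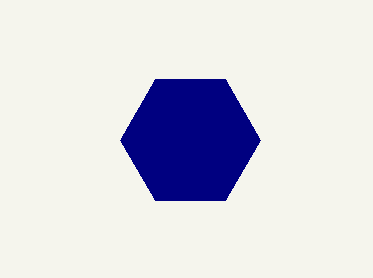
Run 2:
center_x = 190
center_y = 140
radius = 70
color = 'navy'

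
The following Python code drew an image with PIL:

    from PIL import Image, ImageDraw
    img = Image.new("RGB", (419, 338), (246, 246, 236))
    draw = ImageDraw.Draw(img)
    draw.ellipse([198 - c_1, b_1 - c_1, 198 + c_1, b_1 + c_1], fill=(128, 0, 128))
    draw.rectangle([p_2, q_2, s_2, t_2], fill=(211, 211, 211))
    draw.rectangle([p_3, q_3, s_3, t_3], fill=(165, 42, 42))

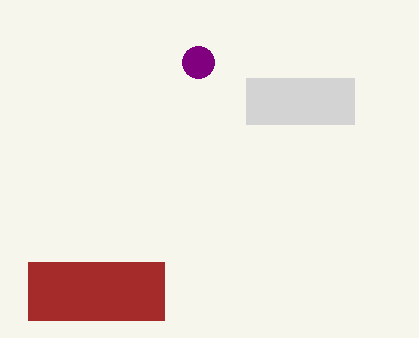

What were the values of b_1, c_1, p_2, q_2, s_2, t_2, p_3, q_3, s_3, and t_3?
b_1 = 62; c_1 = 16; p_2 = 246; q_2 = 78; s_2 = 354; t_2 = 124; p_3 = 28; q_3 = 262; s_3 = 164; t_3 = 320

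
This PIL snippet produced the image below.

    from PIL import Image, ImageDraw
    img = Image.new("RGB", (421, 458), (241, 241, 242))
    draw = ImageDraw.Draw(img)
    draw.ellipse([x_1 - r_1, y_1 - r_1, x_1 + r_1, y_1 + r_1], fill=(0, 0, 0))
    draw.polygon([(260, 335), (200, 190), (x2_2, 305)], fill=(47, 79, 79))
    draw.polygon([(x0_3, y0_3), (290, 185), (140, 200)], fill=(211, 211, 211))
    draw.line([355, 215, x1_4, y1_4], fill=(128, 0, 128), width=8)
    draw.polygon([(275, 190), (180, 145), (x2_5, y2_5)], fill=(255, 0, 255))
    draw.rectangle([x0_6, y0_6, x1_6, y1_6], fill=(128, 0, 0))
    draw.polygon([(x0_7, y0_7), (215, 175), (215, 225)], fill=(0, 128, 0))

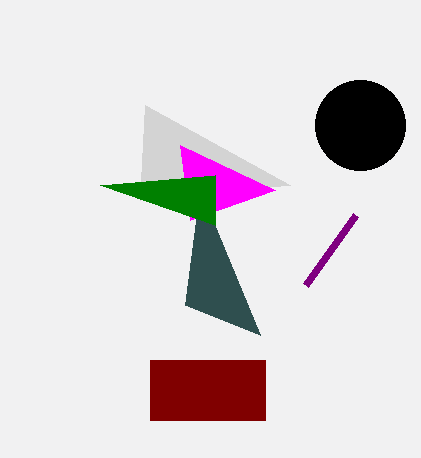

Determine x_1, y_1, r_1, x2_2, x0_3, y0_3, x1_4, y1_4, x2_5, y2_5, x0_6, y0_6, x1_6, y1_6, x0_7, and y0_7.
x_1 = 360
y_1 = 125
r_1 = 45
x2_2 = 185
x0_3 = 145
y0_3 = 105
x1_4 = 305
y1_4 = 285
x2_5 = 190
y2_5 = 220
x0_6 = 150
y0_6 = 360
x1_6 = 265
y1_6 = 420
x0_7 = 100
y0_7 = 185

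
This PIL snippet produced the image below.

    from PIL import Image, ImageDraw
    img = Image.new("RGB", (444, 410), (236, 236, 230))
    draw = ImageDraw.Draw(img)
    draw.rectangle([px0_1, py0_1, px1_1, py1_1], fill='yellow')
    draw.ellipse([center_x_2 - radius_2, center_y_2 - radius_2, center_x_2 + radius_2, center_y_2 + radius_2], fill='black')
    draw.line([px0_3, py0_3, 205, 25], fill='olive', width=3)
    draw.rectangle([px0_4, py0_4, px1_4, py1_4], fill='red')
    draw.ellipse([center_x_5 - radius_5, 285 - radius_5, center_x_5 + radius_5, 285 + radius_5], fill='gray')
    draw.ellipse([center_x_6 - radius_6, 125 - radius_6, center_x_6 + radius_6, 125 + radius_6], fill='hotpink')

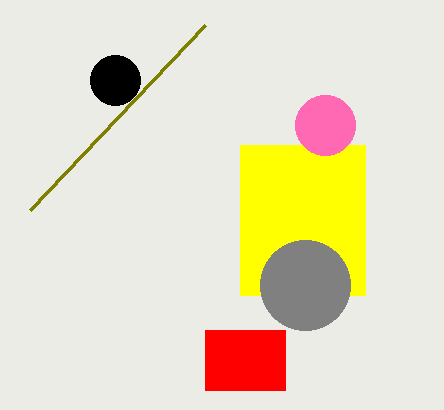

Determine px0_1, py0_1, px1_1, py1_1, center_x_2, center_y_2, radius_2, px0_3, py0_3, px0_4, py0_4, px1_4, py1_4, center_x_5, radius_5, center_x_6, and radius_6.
px0_1 = 240
py0_1 = 145
px1_1 = 365
py1_1 = 295
center_x_2 = 115
center_y_2 = 80
radius_2 = 25
px0_3 = 30
py0_3 = 210
px0_4 = 205
py0_4 = 330
px1_4 = 285
py1_4 = 390
center_x_5 = 305
radius_5 = 45
center_x_6 = 325
radius_6 = 30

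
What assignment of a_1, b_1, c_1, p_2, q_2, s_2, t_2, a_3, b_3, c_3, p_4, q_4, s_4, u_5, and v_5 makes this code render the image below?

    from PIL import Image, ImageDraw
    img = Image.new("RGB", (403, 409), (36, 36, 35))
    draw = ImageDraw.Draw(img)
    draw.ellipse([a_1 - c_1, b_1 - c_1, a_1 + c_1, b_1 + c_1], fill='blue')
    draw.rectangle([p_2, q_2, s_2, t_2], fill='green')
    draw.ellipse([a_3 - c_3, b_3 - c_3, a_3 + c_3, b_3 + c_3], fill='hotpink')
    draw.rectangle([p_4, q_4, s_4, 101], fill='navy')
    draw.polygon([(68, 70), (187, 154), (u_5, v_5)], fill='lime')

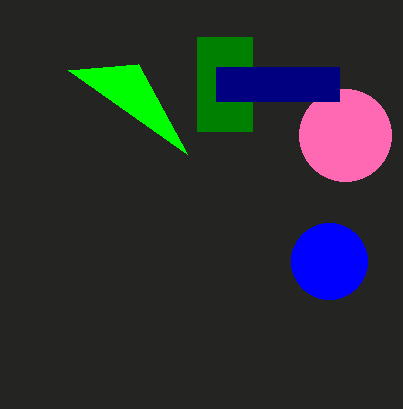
a_1 = 329, b_1 = 261, c_1 = 38, p_2 = 197, q_2 = 37, s_2 = 252, t_2 = 131, a_3 = 345, b_3 = 135, c_3 = 46, p_4 = 216, q_4 = 67, s_4 = 339, u_5 = 138, v_5 = 64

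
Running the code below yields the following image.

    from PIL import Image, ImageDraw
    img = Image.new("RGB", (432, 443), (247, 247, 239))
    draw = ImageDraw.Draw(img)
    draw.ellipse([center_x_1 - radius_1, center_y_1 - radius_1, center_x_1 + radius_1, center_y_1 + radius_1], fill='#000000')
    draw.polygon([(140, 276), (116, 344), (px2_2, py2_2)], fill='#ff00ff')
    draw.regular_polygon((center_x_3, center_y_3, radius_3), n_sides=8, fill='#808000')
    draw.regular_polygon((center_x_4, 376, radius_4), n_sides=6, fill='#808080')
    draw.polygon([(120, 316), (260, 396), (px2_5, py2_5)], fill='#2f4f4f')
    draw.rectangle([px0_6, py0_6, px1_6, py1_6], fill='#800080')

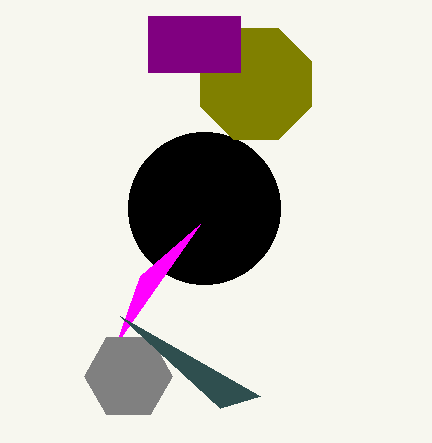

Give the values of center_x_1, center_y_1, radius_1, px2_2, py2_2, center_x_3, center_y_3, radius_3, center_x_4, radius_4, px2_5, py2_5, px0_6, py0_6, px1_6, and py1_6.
center_x_1 = 204, center_y_1 = 208, radius_1 = 76, px2_2 = 200, py2_2 = 224, center_x_3 = 256, center_y_3 = 84, radius_3 = 60, center_x_4 = 128, radius_4 = 44, px2_5 = 220, py2_5 = 408, px0_6 = 148, py0_6 = 16, px1_6 = 240, py1_6 = 72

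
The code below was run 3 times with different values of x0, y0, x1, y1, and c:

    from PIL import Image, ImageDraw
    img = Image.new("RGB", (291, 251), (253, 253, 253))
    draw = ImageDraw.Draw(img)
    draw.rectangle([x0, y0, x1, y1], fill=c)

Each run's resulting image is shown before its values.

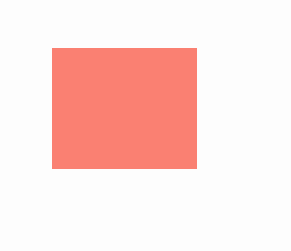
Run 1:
x0 = 52, y0 = 48, x1 = 196, y1 = 168, c = 'salmon'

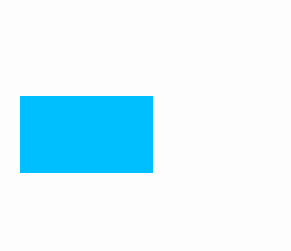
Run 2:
x0 = 20, y0 = 96, x1 = 152, y1 = 172, c = 'deepskyblue'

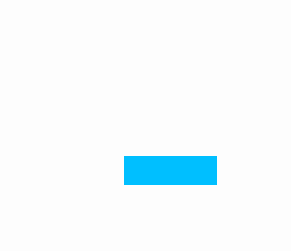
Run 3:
x0 = 124; y0 = 156; x1 = 216; y1 = 184; c = 'deepskyblue'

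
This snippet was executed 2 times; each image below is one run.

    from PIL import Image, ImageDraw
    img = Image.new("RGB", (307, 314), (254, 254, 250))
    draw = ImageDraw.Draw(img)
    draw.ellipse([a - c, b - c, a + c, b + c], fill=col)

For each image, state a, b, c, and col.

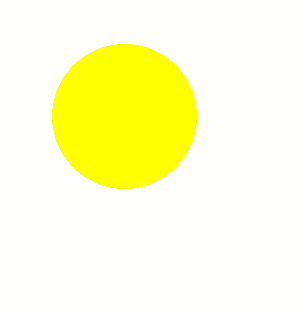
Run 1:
a = 124; b = 116; c = 72; col = 'yellow'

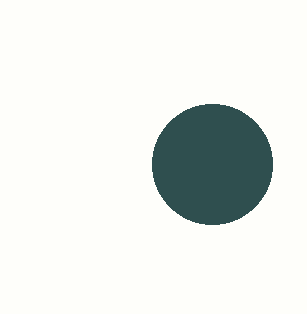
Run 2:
a = 212; b = 164; c = 60; col = 'darkslategray'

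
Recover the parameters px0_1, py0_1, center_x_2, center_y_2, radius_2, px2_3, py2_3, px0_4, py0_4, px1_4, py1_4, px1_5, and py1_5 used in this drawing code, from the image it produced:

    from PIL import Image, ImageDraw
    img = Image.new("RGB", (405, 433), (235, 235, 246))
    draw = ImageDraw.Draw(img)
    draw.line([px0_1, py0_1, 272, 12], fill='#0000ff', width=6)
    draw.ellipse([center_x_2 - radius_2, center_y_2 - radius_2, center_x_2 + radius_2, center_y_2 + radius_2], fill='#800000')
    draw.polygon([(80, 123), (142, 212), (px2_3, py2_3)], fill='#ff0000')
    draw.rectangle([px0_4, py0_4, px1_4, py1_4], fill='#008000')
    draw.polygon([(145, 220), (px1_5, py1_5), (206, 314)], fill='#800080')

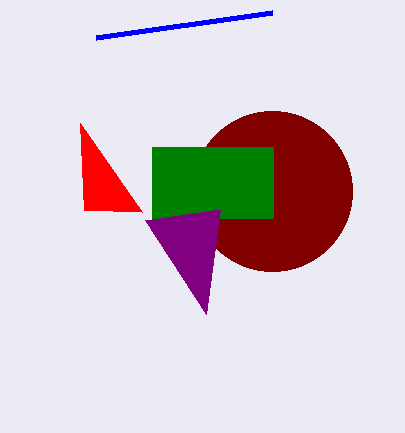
px0_1 = 96; py0_1 = 37; center_x_2 = 272; center_y_2 = 191; radius_2 = 80; px2_3 = 84; py2_3 = 210; px0_4 = 152; py0_4 = 147; px1_4 = 273; py1_4 = 218; px1_5 = 220; py1_5 = 209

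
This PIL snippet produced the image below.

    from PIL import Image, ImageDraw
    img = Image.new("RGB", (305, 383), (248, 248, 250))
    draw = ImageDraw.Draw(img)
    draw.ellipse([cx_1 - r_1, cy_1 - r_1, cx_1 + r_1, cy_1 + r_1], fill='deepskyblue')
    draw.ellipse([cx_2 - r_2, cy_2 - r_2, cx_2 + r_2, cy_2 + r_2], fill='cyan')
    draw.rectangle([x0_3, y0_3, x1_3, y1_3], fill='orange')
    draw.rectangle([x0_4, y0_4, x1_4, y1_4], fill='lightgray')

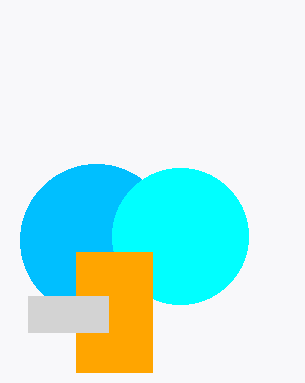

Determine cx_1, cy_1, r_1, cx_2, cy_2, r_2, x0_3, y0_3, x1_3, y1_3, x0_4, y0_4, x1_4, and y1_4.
cx_1 = 96, cy_1 = 240, r_1 = 76, cx_2 = 180, cy_2 = 236, r_2 = 68, x0_3 = 76, y0_3 = 252, x1_3 = 152, y1_3 = 372, x0_4 = 28, y0_4 = 296, x1_4 = 108, y1_4 = 332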